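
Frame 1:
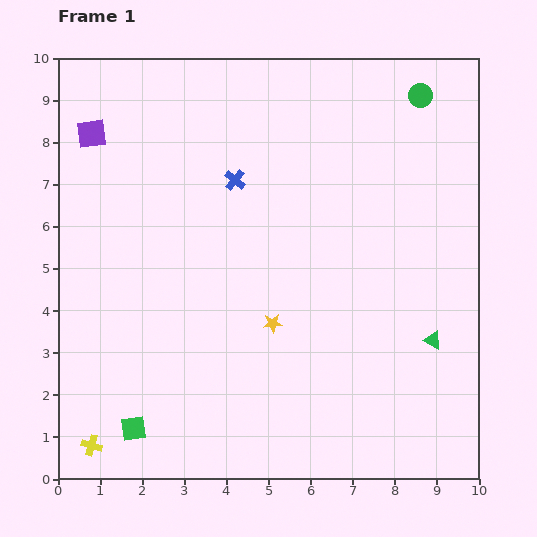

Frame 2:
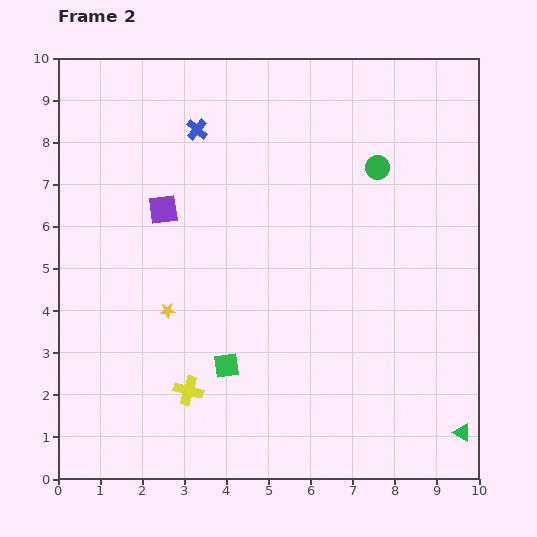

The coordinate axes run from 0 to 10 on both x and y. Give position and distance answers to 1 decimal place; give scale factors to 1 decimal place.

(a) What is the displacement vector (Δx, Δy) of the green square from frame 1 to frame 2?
(2.2, 1.5)

The green square was at (1.8, 1.2) in frame 1 and (4.0, 2.7) in frame 2.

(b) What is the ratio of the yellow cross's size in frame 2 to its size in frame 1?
1.4×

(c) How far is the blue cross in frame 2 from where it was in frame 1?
1.5

The blue cross moved from (4.2, 7.1) to (3.3, 8.3), a distance of √(0.9² + 1.2²) ≈ 1.5.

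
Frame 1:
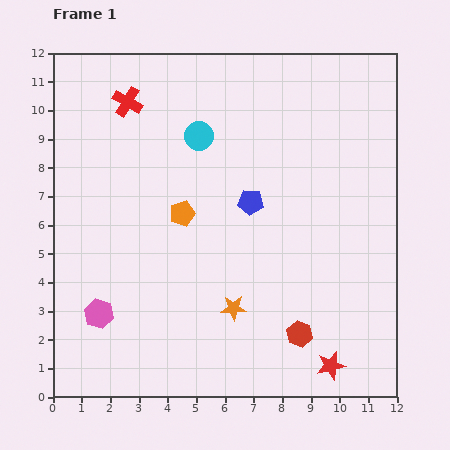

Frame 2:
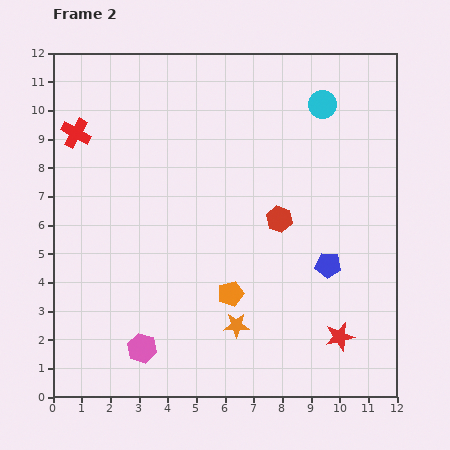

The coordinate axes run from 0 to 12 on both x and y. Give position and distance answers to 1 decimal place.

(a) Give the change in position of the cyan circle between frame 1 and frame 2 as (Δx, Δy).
(4.3, 1.1)

The cyan circle was at (5.1, 9.1) in frame 1 and (9.4, 10.2) in frame 2.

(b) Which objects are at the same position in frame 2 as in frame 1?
none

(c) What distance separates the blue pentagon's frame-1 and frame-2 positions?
3.5

The blue pentagon moved from (6.9, 6.8) to (9.6, 4.6), a distance of √(2.7² + 2.2²) ≈ 3.5.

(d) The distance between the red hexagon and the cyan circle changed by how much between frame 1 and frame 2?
-3.4

Distance in frame 1: 7.7. Distance in frame 2: 4.3.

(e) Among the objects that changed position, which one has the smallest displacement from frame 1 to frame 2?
the orange star

(moved 0.6)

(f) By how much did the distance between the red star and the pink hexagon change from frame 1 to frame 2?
-1.4

Distance in frame 1: 8.3. Distance in frame 2: 6.9.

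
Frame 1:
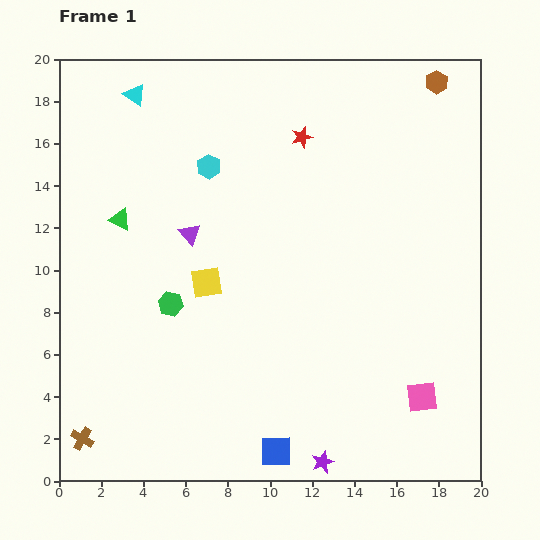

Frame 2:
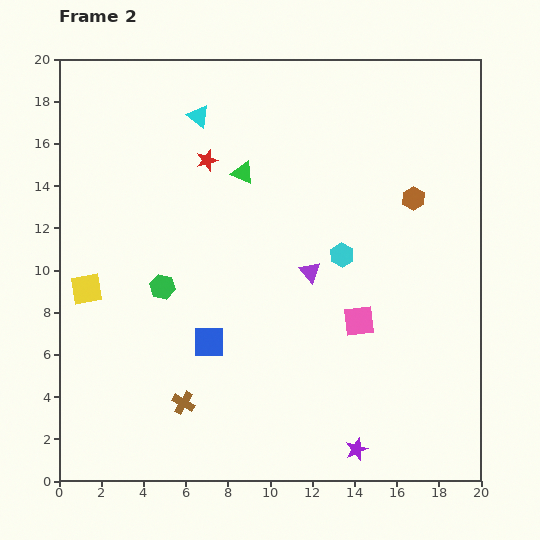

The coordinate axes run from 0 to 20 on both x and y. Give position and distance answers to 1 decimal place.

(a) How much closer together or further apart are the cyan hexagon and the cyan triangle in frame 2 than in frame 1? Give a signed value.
+4.6

Distance in frame 1: 4.9. Distance in frame 2: 9.5.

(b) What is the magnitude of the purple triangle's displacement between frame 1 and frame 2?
6.0

The purple triangle moved from (6.2, 11.7) to (11.9, 9.9), a distance of √(5.7² + 1.8²) ≈ 6.0.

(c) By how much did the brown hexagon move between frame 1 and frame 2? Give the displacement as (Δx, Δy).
(-1.1, -5.5)

The brown hexagon was at (17.9, 18.9) in frame 1 and (16.8, 13.4) in frame 2.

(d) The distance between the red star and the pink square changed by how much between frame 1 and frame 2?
-3.1

Distance in frame 1: 13.6. Distance in frame 2: 10.5.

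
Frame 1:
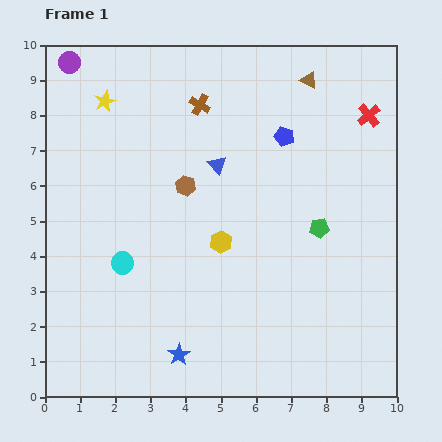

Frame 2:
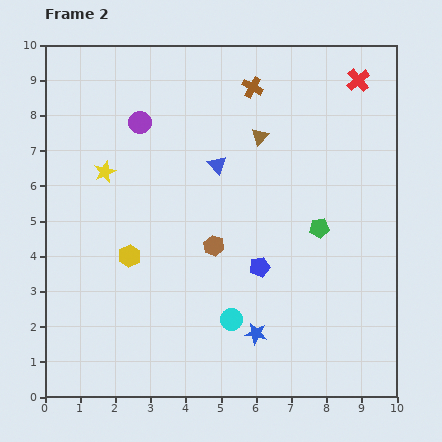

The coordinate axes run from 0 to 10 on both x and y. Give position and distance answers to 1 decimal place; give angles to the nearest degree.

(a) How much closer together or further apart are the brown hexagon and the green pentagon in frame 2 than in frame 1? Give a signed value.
-1.0

Distance in frame 1: 4.0. Distance in frame 2: 3.0.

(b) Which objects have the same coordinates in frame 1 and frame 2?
the green pentagon, the blue triangle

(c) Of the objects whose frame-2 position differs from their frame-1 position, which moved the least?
the red cross

(moved 1.0)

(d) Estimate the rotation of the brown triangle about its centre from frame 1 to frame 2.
45° clockwise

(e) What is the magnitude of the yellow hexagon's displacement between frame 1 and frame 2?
2.6

The yellow hexagon moved from (5.0, 4.4) to (2.4, 4.0), a distance of √(2.6² + 0.4²) ≈ 2.6.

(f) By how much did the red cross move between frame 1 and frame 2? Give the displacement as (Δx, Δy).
(-0.3, 1.0)

The red cross was at (9.2, 8.0) in frame 1 and (8.9, 9.0) in frame 2.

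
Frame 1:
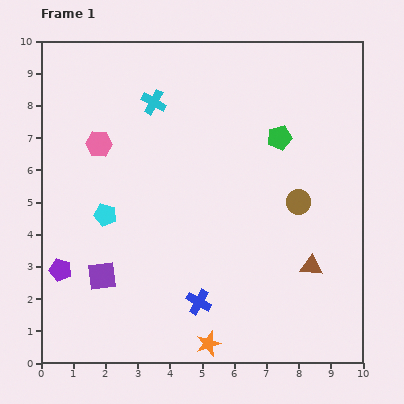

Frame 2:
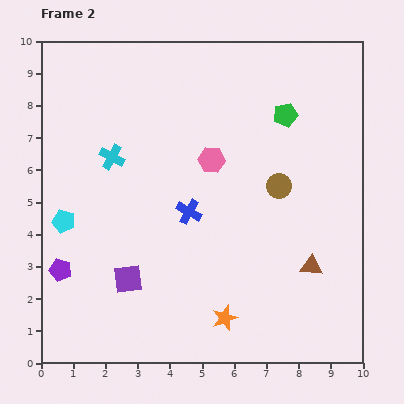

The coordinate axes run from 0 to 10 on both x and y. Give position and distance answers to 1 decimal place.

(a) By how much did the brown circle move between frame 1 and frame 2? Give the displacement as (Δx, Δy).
(-0.6, 0.5)

The brown circle was at (8.0, 5.0) in frame 1 and (7.4, 5.5) in frame 2.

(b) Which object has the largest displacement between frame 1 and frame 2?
the pink hexagon

(moved 3.5; next 2.8)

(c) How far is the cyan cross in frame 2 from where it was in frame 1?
2.1

The cyan cross moved from (3.5, 8.1) to (2.2, 6.4), a distance of √(1.3² + 1.7²) ≈ 2.1.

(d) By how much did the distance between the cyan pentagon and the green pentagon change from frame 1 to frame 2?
+1.7

Distance in frame 1: 5.9. Distance in frame 2: 7.6.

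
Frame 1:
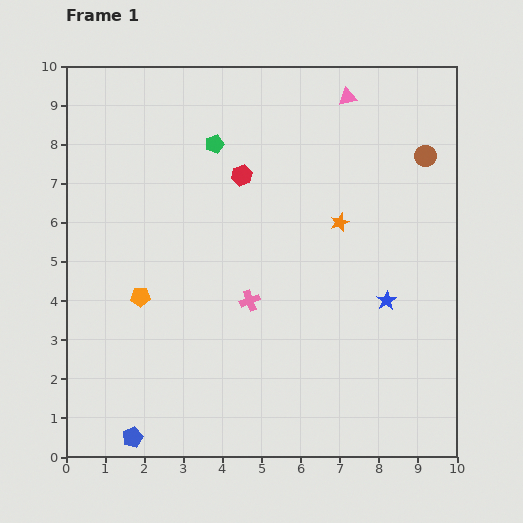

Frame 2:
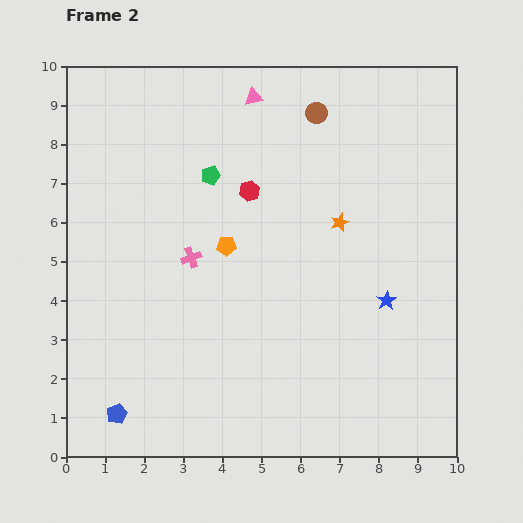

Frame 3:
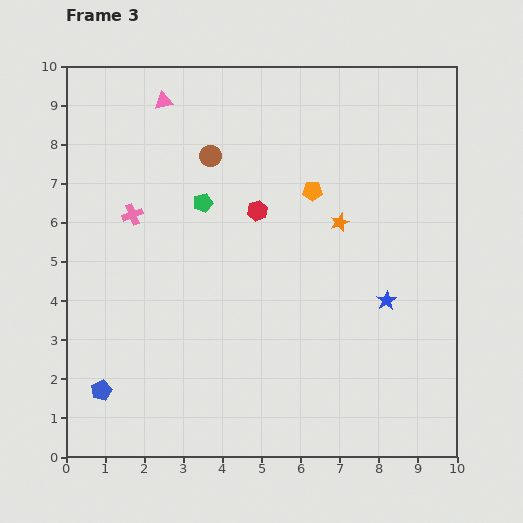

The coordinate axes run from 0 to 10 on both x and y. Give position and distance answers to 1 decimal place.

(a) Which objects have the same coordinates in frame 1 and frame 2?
the orange star, the blue star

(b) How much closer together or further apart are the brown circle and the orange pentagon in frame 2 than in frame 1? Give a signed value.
-4.0

Distance in frame 1: 8.1. Distance in frame 2: 4.1.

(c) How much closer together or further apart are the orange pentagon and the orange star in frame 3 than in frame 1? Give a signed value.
-4.3

Distance in frame 1: 5.4. Distance in frame 3: 1.1.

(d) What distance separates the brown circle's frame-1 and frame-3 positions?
5.5

The brown circle moved from (9.2, 7.7) to (3.7, 7.7), a distance of √(5.5² + 0.0²) ≈ 5.5.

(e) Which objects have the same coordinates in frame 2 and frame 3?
the orange star, the blue star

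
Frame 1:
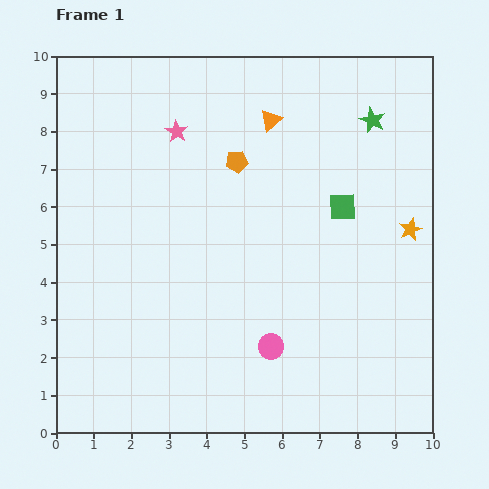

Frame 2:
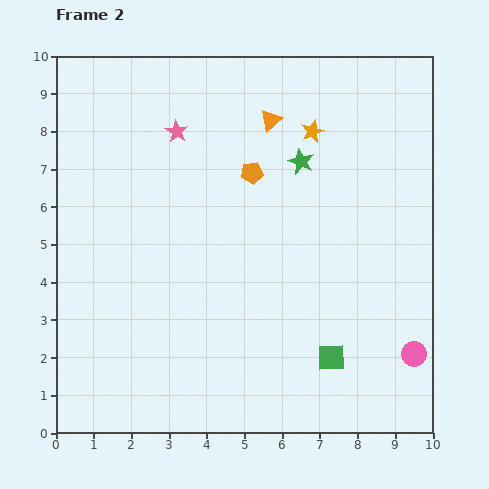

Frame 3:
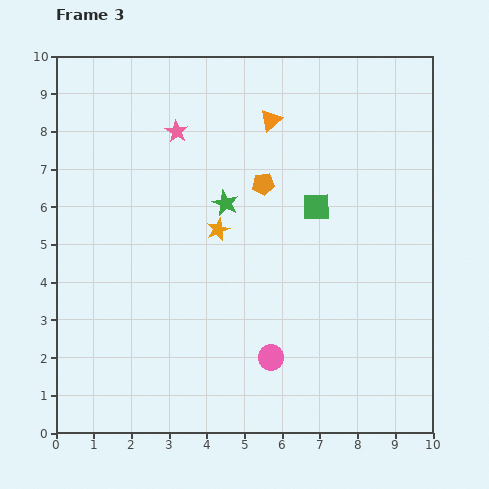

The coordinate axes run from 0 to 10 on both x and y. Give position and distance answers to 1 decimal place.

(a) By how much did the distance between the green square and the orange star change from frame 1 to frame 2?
+4.1

Distance in frame 1: 1.9. Distance in frame 2: 6.0.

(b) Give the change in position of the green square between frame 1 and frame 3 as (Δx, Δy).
(-0.7, 0.0)

The green square was at (7.6, 6.0) in frame 1 and (6.9, 6.0) in frame 3.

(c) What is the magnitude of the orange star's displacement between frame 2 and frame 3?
3.6

The orange star moved from (6.8, 8.0) to (4.3, 5.4), a distance of √(2.5² + 2.6²) ≈ 3.6.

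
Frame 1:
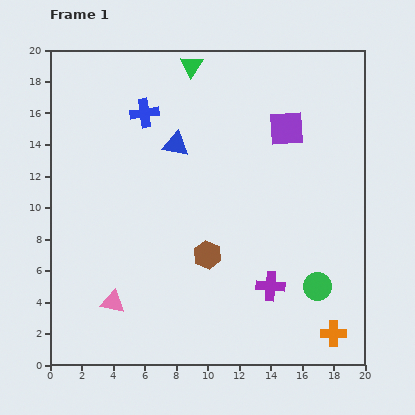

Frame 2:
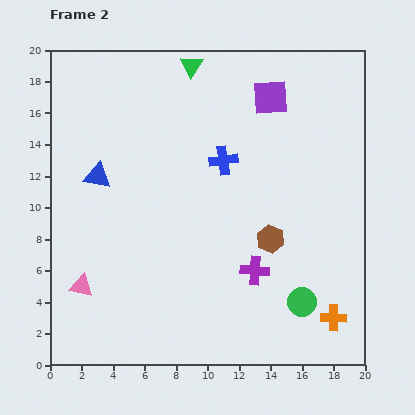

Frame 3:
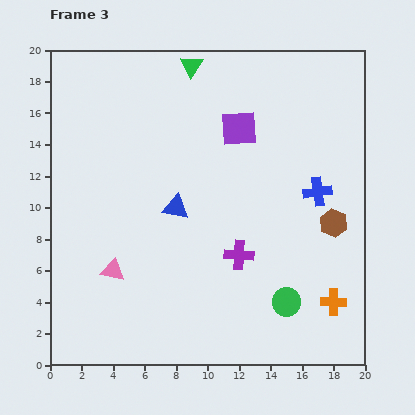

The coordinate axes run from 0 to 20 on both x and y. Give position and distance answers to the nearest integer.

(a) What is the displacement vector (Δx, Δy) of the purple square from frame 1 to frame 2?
(-1, 2)

The purple square was at (15, 15) in frame 1 and (14, 17) in frame 2.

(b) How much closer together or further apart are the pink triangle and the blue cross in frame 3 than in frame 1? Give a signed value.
+2

Distance in frame 1: 12. Distance in frame 3: 14.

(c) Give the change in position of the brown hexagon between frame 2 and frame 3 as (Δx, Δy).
(4, 1)

The brown hexagon was at (14, 8) in frame 2 and (18, 9) in frame 3.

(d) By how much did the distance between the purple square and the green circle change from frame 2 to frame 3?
-2

Distance in frame 2: 13. Distance in frame 3: 11.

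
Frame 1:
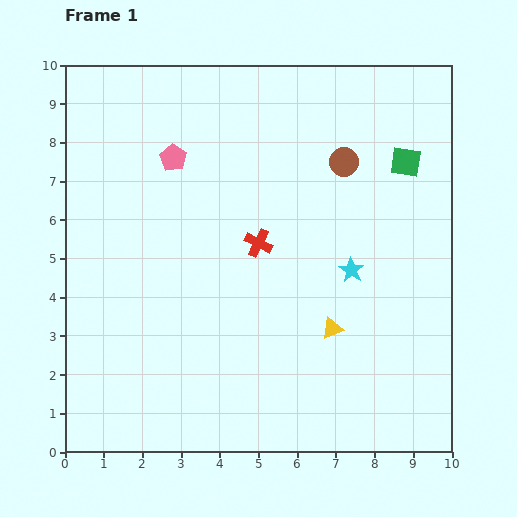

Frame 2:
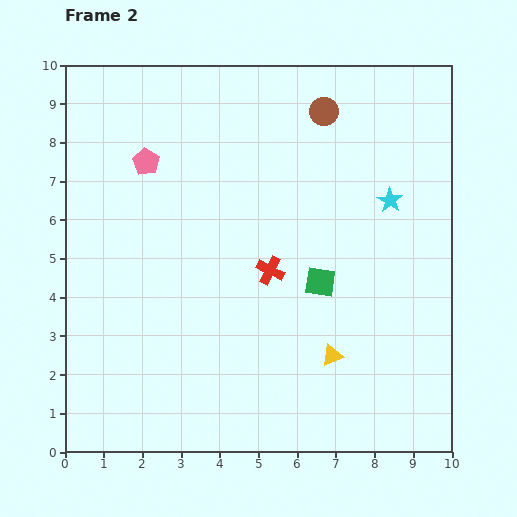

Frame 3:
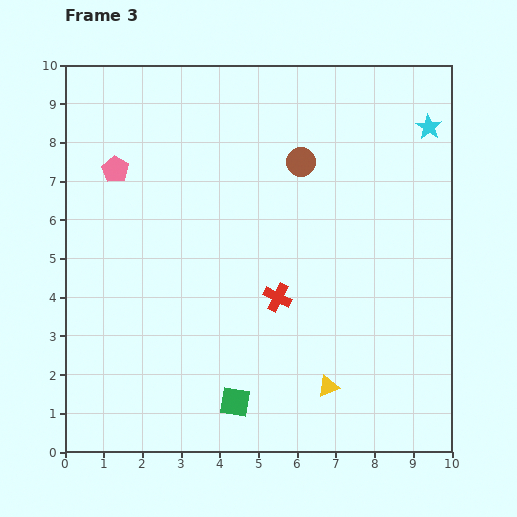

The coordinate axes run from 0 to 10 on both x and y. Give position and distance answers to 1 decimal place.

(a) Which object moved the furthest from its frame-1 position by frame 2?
the green square

(moved 3.8; next 2.1)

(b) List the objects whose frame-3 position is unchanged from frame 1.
none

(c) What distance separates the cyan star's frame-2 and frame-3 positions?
2.1

The cyan star moved from (8.4, 6.5) to (9.4, 8.4), a distance of √(1.0² + 1.9²) ≈ 2.1.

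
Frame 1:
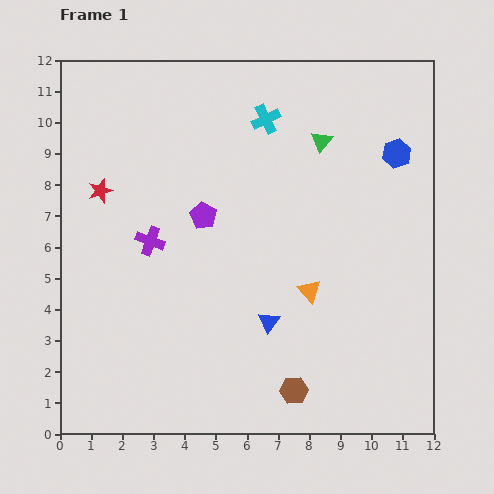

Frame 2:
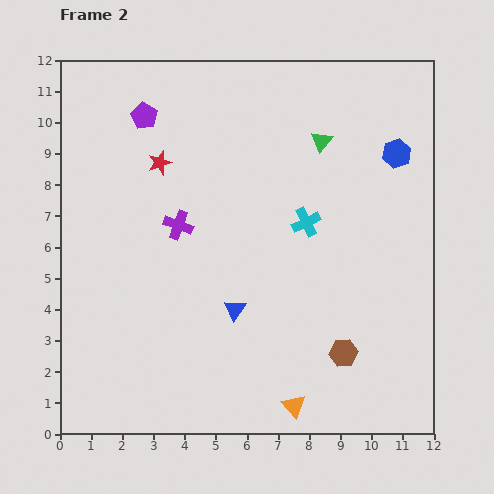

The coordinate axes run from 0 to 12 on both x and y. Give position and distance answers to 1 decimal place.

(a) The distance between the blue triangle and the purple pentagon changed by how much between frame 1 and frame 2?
+2.8

Distance in frame 1: 4.0. Distance in frame 2: 6.8.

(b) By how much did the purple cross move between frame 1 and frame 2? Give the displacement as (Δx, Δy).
(0.9, 0.5)

The purple cross was at (2.9, 6.2) in frame 1 and (3.8, 6.7) in frame 2.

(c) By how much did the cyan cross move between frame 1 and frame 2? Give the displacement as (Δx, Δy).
(1.3, -3.3)

The cyan cross was at (6.6, 10.1) in frame 1 and (7.9, 6.8) in frame 2.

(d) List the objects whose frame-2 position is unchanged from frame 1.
the green triangle, the blue hexagon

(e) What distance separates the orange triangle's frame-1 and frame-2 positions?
3.7

The orange triangle moved from (8.0, 4.6) to (7.5, 0.9), a distance of √(0.5² + 3.7²) ≈ 3.7.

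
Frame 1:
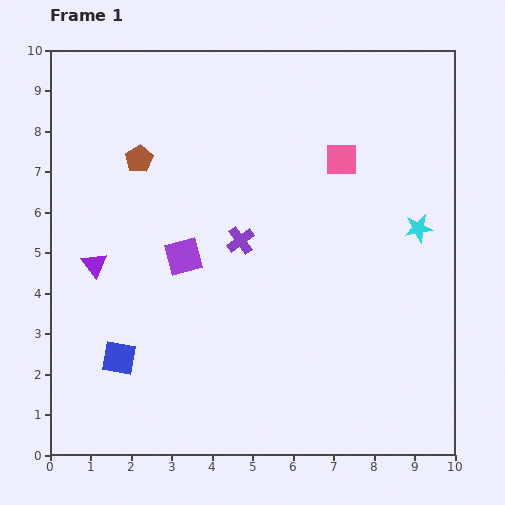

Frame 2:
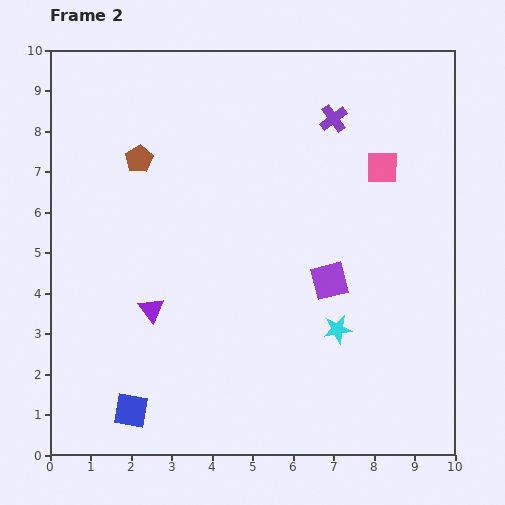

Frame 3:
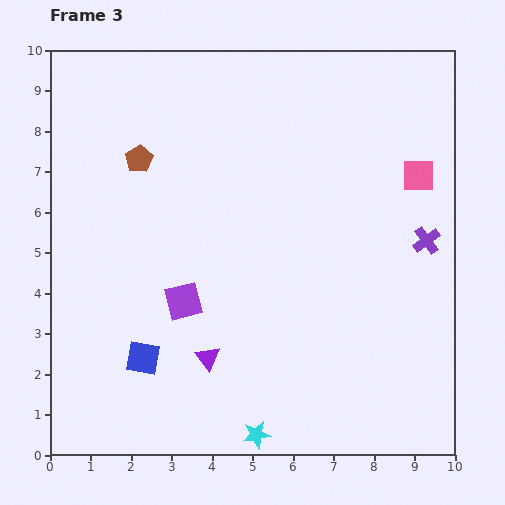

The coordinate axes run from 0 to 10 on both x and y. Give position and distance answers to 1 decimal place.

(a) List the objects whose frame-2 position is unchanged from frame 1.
the brown pentagon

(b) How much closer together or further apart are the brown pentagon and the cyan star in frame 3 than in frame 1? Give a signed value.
+0.3

Distance in frame 1: 7.1. Distance in frame 3: 7.4.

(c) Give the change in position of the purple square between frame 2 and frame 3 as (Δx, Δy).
(-3.6, -0.5)

The purple square was at (6.9, 4.3) in frame 2 and (3.3, 3.8) in frame 3.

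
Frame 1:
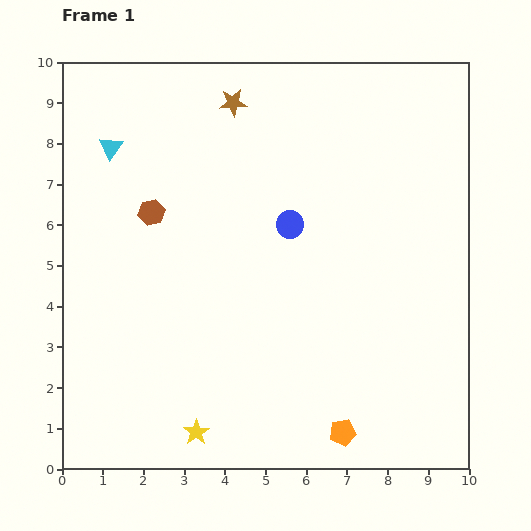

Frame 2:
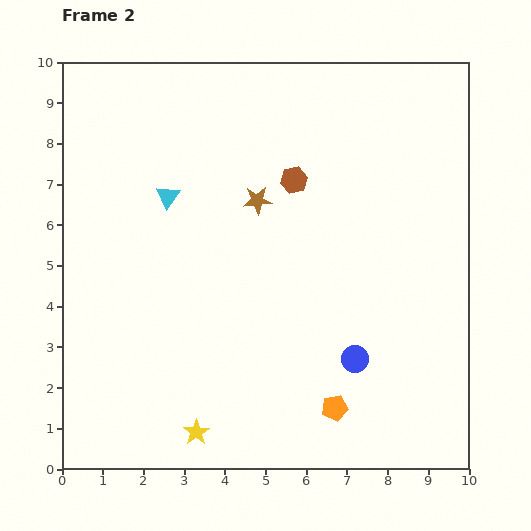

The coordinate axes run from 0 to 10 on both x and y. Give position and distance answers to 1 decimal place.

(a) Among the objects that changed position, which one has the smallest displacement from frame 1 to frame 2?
the orange pentagon

(moved 0.6)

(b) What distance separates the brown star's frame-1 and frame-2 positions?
2.5

The brown star moved from (4.2, 9.0) to (4.8, 6.6), a distance of √(0.6² + 2.4²) ≈ 2.5.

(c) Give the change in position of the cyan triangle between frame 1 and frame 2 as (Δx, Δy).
(1.4, -1.2)

The cyan triangle was at (1.2, 7.9) in frame 1 and (2.6, 6.7) in frame 2.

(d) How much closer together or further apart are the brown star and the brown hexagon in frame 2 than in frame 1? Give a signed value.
-2.4

Distance in frame 1: 3.4. Distance in frame 2: 1.0.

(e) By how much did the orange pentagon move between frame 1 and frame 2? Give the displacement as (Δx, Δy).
(-0.2, 0.6)

The orange pentagon was at (6.9, 0.9) in frame 1 and (6.7, 1.5) in frame 2.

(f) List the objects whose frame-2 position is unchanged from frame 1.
the yellow star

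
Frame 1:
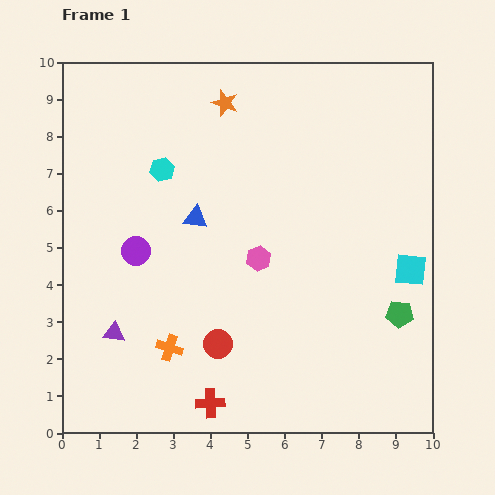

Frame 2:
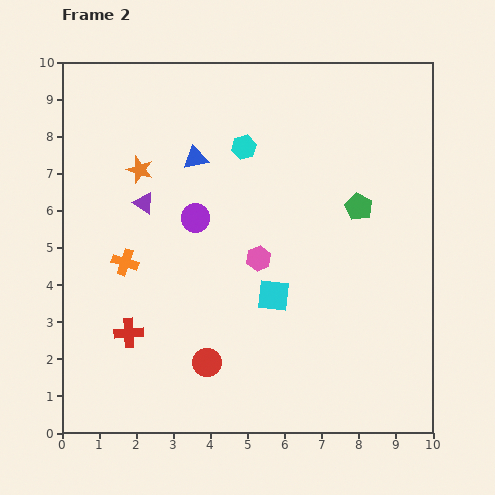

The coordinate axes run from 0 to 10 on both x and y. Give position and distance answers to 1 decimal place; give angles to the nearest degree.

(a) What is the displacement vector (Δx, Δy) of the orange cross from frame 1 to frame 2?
(-1.2, 2.3)

The orange cross was at (2.9, 2.3) in frame 1 and (1.7, 4.6) in frame 2.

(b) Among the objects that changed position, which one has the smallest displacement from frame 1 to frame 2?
the red circle

(moved 0.6)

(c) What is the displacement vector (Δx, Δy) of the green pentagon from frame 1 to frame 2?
(-1.1, 2.9)

The green pentagon was at (9.1, 3.2) in frame 1 and (8.0, 6.1) in frame 2.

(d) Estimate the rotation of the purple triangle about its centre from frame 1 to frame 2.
27° clockwise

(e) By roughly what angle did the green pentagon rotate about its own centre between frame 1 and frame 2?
23° clockwise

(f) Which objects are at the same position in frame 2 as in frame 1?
the pink hexagon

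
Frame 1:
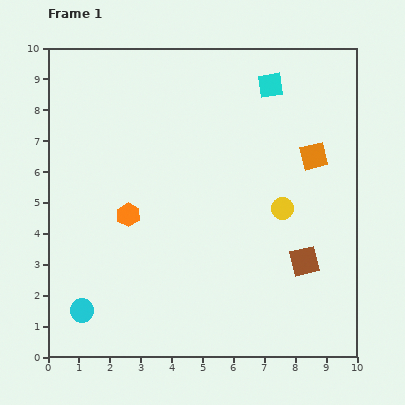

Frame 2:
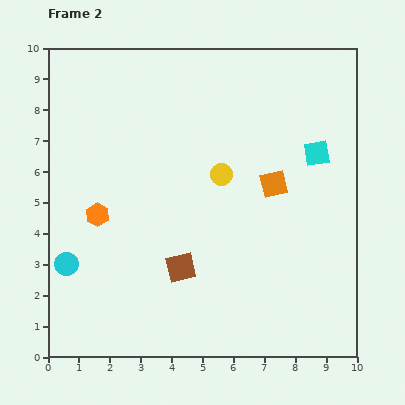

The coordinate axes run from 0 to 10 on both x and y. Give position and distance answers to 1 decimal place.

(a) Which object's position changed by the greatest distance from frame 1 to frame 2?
the brown square

(moved 4.0; next 2.7)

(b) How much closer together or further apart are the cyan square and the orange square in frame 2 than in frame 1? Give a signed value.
-1.0

Distance in frame 1: 2.7. Distance in frame 2: 1.7.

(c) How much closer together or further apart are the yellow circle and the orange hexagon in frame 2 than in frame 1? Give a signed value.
-0.8

Distance in frame 1: 5.0. Distance in frame 2: 4.2.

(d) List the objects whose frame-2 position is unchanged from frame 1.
none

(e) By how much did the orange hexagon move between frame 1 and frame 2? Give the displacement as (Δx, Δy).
(-1.0, 0.0)

The orange hexagon was at (2.6, 4.6) in frame 1 and (1.6, 4.6) in frame 2.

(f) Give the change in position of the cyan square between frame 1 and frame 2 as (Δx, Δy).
(1.5, -2.2)

The cyan square was at (7.2, 8.8) in frame 1 and (8.7, 6.6) in frame 2.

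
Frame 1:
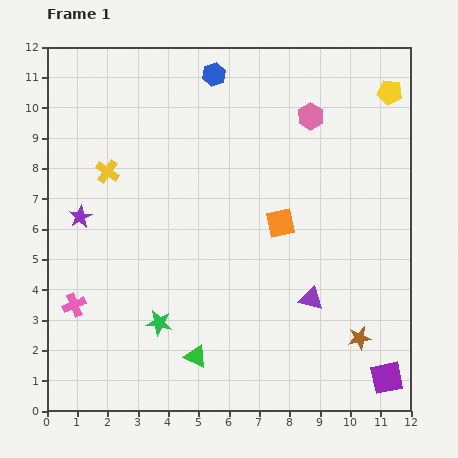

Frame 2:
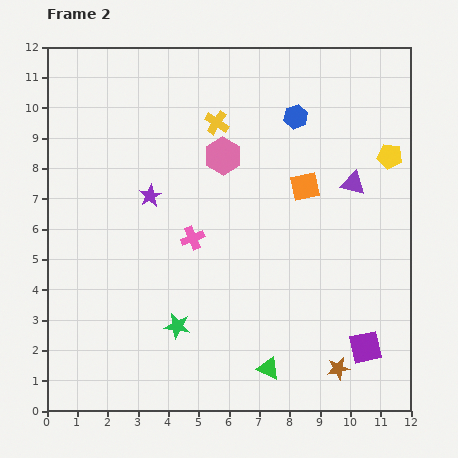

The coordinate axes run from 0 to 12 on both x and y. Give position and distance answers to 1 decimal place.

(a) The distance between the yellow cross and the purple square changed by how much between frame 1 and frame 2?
-2.5

Distance in frame 1: 11.4. Distance in frame 2: 8.9.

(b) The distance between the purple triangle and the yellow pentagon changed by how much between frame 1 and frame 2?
-5.8

Distance in frame 1: 7.3. Distance in frame 2: 1.5.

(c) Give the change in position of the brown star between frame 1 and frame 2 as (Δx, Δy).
(-0.7, -1.0)

The brown star was at (10.3, 2.4) in frame 1 and (9.6, 1.4) in frame 2.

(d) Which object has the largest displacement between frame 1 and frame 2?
the pink cross

(moved 4.5; next 4.0)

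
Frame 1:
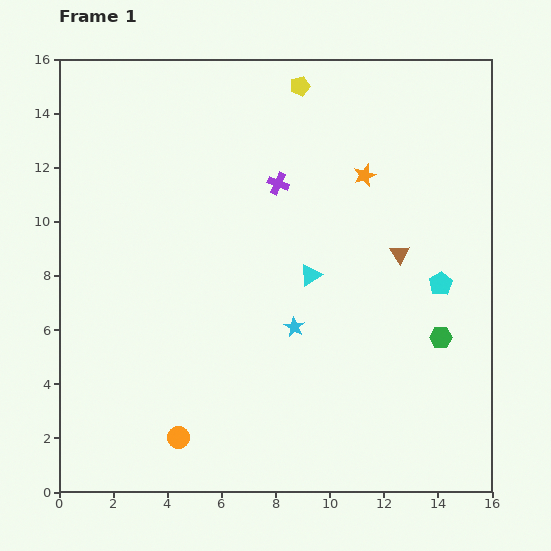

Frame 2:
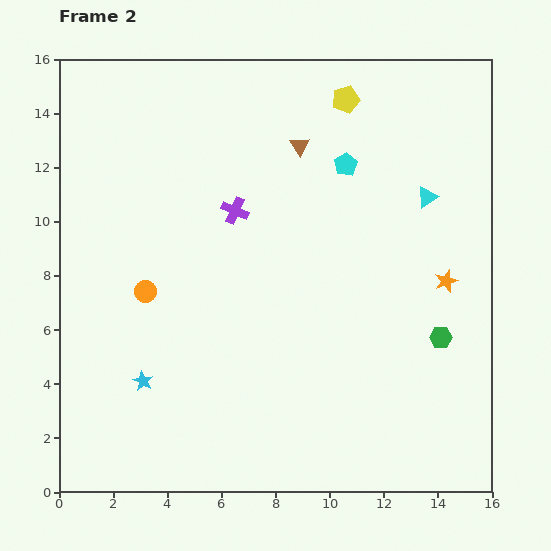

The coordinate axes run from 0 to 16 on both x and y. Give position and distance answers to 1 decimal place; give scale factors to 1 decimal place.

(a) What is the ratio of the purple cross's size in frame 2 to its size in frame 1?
1.3×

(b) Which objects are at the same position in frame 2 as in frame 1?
the green hexagon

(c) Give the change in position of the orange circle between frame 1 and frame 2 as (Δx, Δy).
(-1.2, 5.4)

The orange circle was at (4.4, 2.0) in frame 1 and (3.2, 7.4) in frame 2.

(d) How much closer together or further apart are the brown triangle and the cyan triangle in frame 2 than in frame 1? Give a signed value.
+1.7

Distance in frame 1: 3.4. Distance in frame 2: 5.1.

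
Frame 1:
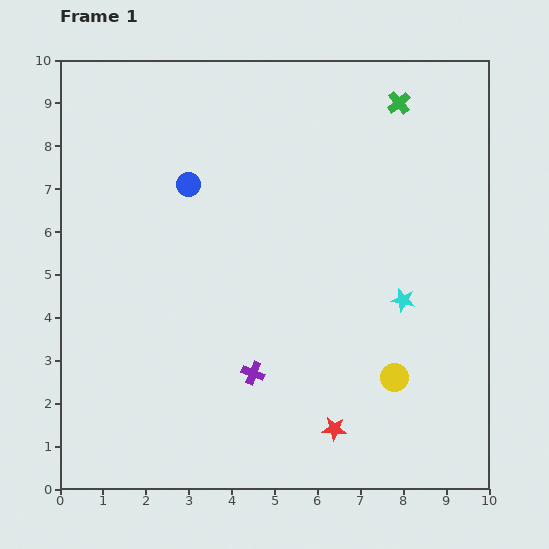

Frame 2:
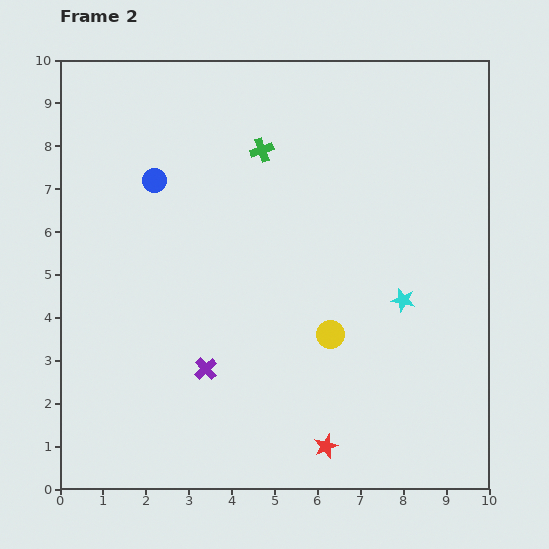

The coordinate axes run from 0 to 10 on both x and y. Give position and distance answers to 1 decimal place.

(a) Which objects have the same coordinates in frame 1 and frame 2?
the cyan star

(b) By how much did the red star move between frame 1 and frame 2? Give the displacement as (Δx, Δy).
(-0.2, -0.4)

The red star was at (6.4, 1.4) in frame 1 and (6.2, 1.0) in frame 2.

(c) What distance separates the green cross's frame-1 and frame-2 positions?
3.4

The green cross moved from (7.9, 9.0) to (4.7, 7.9), a distance of √(3.2² + 1.1²) ≈ 3.4.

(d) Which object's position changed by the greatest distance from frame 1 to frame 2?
the green cross

(moved 3.4; next 1.8)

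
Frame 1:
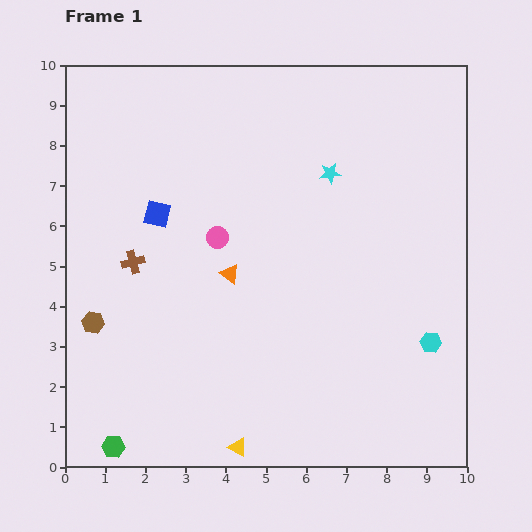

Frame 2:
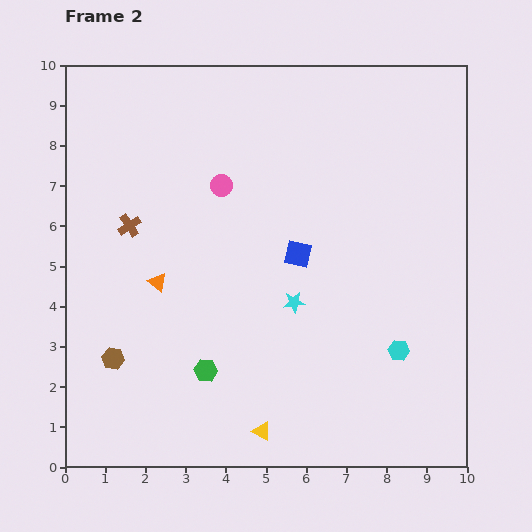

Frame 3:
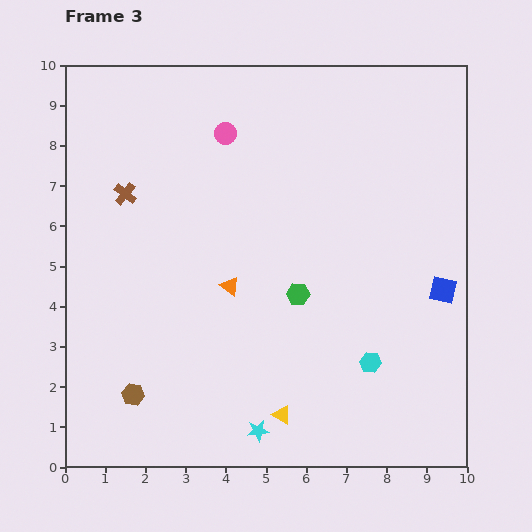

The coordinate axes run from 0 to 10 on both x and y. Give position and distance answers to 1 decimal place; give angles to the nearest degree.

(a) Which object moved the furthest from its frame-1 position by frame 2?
the blue square

(moved 3.6; next 3.3)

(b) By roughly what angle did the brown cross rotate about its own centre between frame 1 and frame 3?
37° counter-clockwise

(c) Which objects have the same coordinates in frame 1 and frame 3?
none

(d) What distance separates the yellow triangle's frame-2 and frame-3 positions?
0.6

The yellow triangle moved from (4.9, 0.9) to (5.4, 1.3), a distance of √(0.5² + 0.4²) ≈ 0.6.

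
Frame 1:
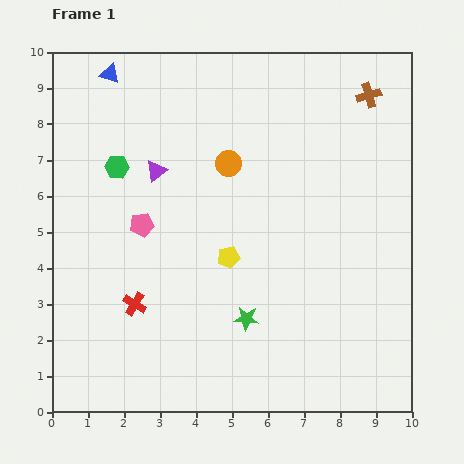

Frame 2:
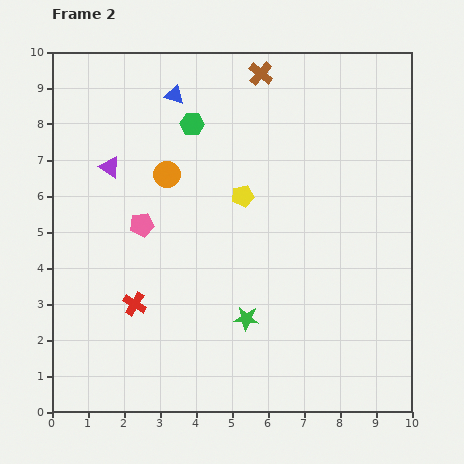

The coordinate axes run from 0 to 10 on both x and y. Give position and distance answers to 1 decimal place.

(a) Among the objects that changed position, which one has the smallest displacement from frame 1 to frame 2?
the purple triangle

(moved 1.3)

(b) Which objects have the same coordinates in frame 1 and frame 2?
the pink pentagon, the green star, the red cross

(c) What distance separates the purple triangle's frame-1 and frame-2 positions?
1.3

The purple triangle moved from (2.9, 6.7) to (1.6, 6.8), a distance of √(1.3² + 0.1²) ≈ 1.3.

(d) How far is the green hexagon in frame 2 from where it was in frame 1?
2.4

The green hexagon moved from (1.8, 6.8) to (3.9, 8.0), a distance of √(2.1² + 1.2²) ≈ 2.4.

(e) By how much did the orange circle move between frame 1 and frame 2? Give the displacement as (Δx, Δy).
(-1.7, -0.3)

The orange circle was at (4.9, 6.9) in frame 1 and (3.2, 6.6) in frame 2.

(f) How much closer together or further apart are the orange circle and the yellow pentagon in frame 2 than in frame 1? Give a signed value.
-0.4

Distance in frame 1: 2.6. Distance in frame 2: 2.2.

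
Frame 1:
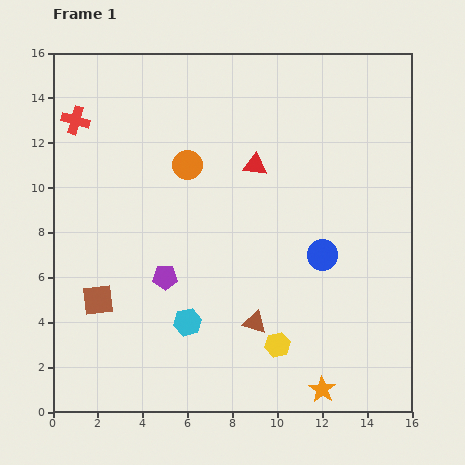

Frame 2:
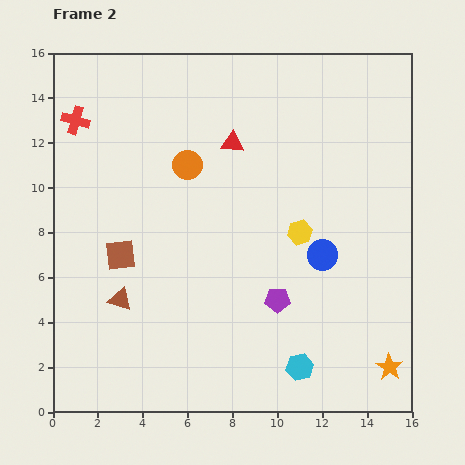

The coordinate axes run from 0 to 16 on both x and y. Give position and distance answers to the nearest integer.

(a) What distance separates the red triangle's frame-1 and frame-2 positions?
1

The red triangle moved from (9, 11) to (8, 12), a distance of √(1² + 1²) ≈ 1.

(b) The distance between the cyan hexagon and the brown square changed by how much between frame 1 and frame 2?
+5

Distance in frame 1: 4. Distance in frame 2: 9.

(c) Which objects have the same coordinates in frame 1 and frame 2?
the orange circle, the blue circle, the red cross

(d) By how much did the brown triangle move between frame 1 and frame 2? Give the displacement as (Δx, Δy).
(-6, 1)

The brown triangle was at (9, 4) in frame 1 and (3, 5) in frame 2.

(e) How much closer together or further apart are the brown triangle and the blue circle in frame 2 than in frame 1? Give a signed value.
+5

Distance in frame 1: 4. Distance in frame 2: 9.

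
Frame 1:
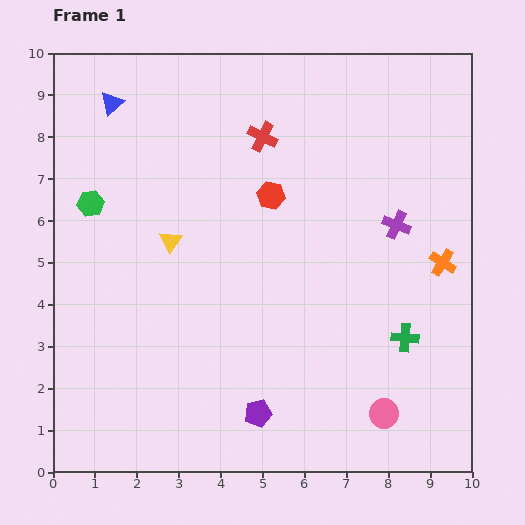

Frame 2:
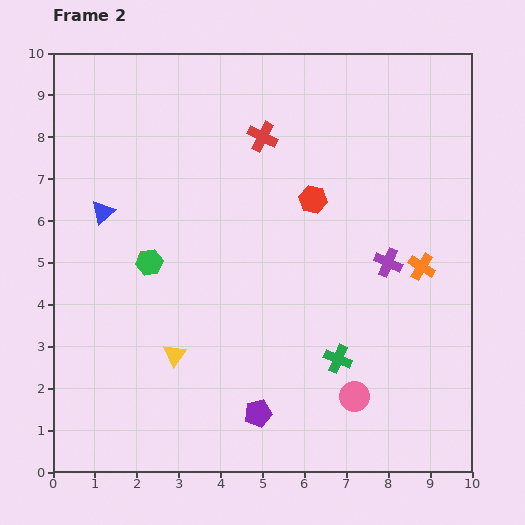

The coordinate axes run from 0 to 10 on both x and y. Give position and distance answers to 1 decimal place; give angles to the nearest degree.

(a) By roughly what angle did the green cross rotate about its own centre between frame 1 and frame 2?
17° clockwise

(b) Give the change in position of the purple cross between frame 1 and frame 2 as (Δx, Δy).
(-0.2, -0.9)

The purple cross was at (8.2, 5.9) in frame 1 and (8.0, 5.0) in frame 2.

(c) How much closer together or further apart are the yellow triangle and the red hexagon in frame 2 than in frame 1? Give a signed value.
+2.4

Distance in frame 1: 2.6. Distance in frame 2: 5.0.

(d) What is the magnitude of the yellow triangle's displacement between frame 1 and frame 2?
2.7

The yellow triangle moved from (2.8, 5.5) to (2.9, 2.8), a distance of √(0.1² + 2.7²) ≈ 2.7.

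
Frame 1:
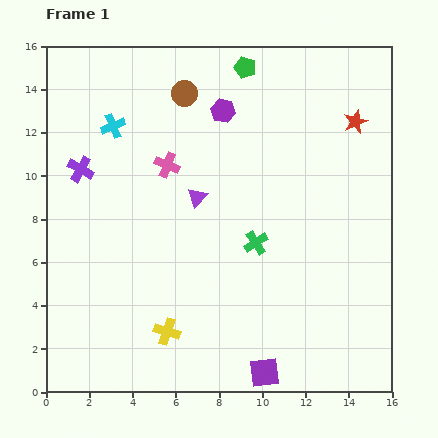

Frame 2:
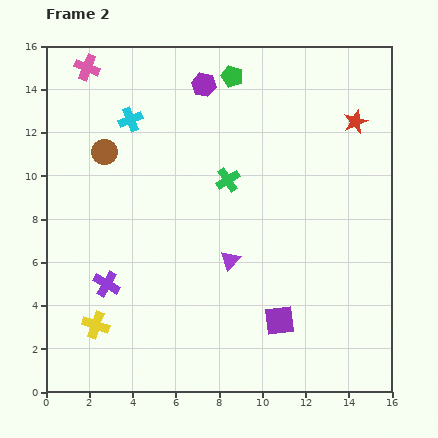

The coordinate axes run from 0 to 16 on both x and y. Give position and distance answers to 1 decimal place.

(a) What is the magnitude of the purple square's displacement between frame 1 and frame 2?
2.5

The purple square moved from (10.1, 0.9) to (10.8, 3.3), a distance of √(0.7² + 2.4²) ≈ 2.5.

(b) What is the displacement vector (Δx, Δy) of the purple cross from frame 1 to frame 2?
(1.2, -5.3)

The purple cross was at (1.6, 10.3) in frame 1 and (2.8, 5.0) in frame 2.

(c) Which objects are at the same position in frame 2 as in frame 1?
the red star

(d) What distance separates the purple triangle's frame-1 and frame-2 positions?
3.3

The purple triangle moved from (7.0, 9.0) to (8.5, 6.1), a distance of √(1.5² + 2.9²) ≈ 3.3.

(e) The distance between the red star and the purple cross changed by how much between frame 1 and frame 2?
+0.8

Distance in frame 1: 12.9. Distance in frame 2: 13.7.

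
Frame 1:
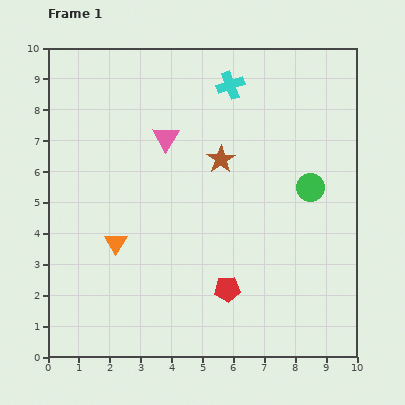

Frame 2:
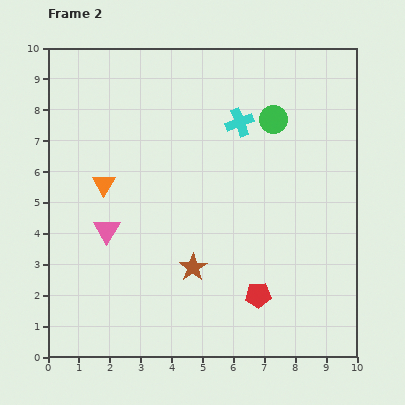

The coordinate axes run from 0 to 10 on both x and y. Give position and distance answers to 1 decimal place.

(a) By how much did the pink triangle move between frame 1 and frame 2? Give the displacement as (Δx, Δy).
(-1.9, -3.0)

The pink triangle was at (3.8, 7.1) in frame 1 and (1.9, 4.1) in frame 2.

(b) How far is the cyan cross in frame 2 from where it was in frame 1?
1.2

The cyan cross moved from (5.9, 8.8) to (6.2, 7.6), a distance of √(0.3² + 1.2²) ≈ 1.2.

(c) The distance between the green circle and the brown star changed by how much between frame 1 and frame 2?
+2.5

Distance in frame 1: 3.0. Distance in frame 2: 5.5.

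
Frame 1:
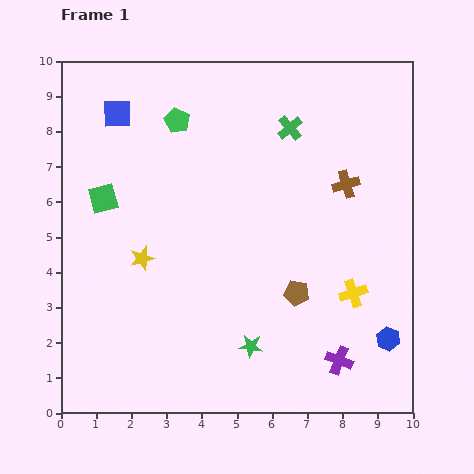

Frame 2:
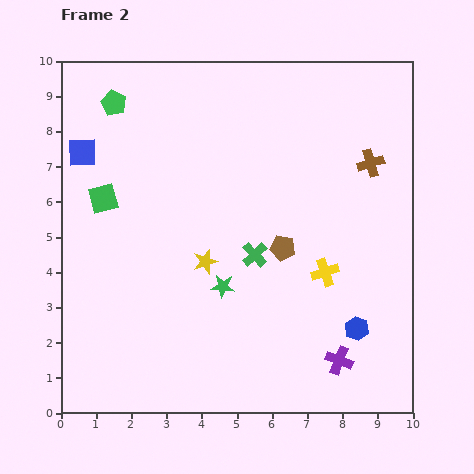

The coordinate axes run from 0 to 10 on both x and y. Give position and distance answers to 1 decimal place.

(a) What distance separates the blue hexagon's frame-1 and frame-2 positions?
0.9

The blue hexagon moved from (9.3, 2.1) to (8.4, 2.4), a distance of √(0.9² + 0.3²) ≈ 0.9.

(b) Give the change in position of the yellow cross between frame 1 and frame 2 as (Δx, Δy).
(-0.8, 0.6)

The yellow cross was at (8.3, 3.4) in frame 1 and (7.5, 4.0) in frame 2.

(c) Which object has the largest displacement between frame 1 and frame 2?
the green cross

(moved 3.7; next 1.9)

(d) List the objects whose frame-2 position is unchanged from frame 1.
the green square, the purple cross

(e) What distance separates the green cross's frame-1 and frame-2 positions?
3.7

The green cross moved from (6.5, 8.1) to (5.5, 4.5), a distance of √(1.0² + 3.6²) ≈ 3.7.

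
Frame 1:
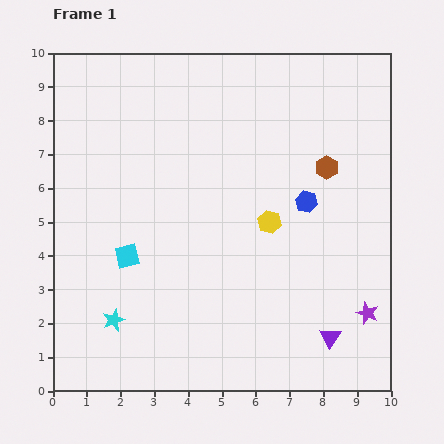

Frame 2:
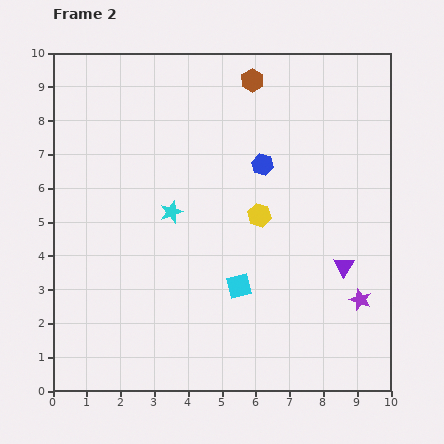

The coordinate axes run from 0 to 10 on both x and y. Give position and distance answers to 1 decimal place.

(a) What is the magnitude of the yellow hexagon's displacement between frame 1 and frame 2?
0.4

The yellow hexagon moved from (6.4, 5.0) to (6.1, 5.2), a distance of √(0.3² + 0.2²) ≈ 0.4.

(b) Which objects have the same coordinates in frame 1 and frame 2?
none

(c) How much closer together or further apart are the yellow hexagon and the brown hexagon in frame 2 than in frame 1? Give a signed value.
+1.7

Distance in frame 1: 2.3. Distance in frame 2: 4.0.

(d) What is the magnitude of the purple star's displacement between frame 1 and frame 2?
0.4

The purple star moved from (9.3, 2.3) to (9.1, 2.7), a distance of √(0.2² + 0.4²) ≈ 0.4.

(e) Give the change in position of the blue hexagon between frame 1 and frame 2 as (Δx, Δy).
(-1.3, 1.1)

The blue hexagon was at (7.5, 5.6) in frame 1 and (6.2, 6.7) in frame 2.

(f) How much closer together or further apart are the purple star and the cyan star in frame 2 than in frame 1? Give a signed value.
-1.3

Distance in frame 1: 7.5. Distance in frame 2: 6.2.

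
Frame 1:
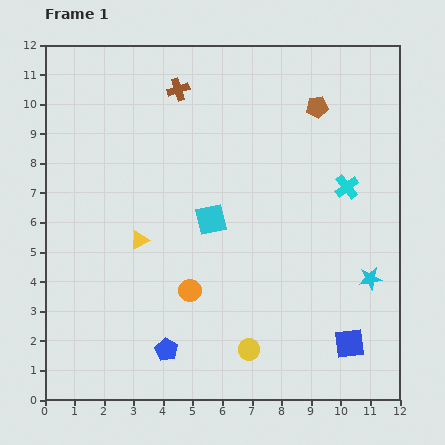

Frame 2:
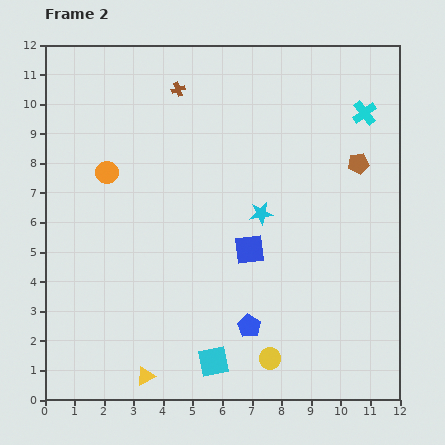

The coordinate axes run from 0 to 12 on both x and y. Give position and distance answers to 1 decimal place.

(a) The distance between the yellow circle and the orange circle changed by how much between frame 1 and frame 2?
+5.6

Distance in frame 1: 2.8. Distance in frame 2: 8.4.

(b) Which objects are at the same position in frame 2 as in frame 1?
the brown cross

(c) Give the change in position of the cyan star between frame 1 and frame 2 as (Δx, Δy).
(-3.7, 2.2)

The cyan star was at (11.0, 4.1) in frame 1 and (7.3, 6.3) in frame 2.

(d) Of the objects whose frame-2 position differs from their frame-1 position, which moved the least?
the yellow circle

(moved 0.8)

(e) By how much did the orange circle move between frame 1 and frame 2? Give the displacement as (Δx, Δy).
(-2.8, 4.0)

The orange circle was at (4.9, 3.7) in frame 1 and (2.1, 7.7) in frame 2.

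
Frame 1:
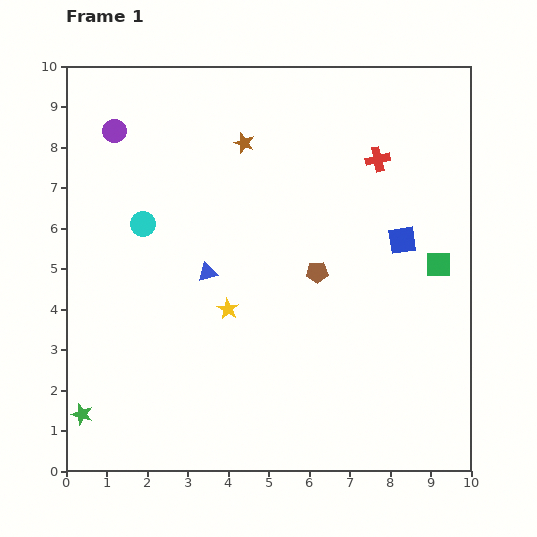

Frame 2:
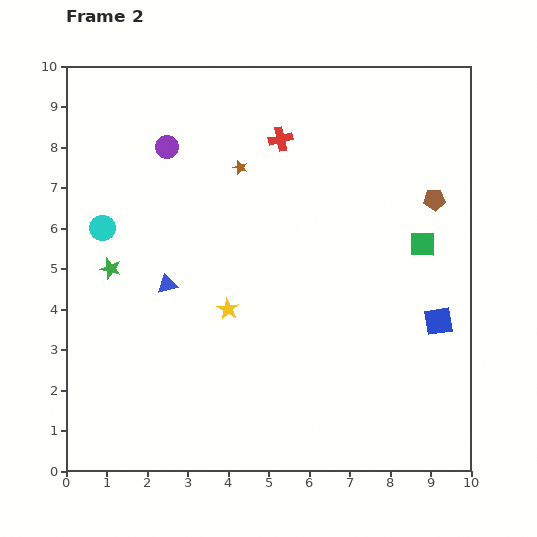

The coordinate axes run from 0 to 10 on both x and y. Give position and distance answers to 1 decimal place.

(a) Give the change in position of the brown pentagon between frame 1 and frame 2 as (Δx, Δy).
(2.9, 1.8)

The brown pentagon was at (6.2, 4.9) in frame 1 and (9.1, 6.7) in frame 2.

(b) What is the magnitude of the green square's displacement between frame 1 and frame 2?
0.6

The green square moved from (9.2, 5.1) to (8.8, 5.6), a distance of √(0.4² + 0.5²) ≈ 0.6.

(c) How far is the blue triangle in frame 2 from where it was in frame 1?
1.0

The blue triangle moved from (3.5, 4.9) to (2.5, 4.6), a distance of √(1.0² + 0.3²) ≈ 1.0.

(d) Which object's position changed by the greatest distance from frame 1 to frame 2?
the green star

(moved 3.7; next 3.4)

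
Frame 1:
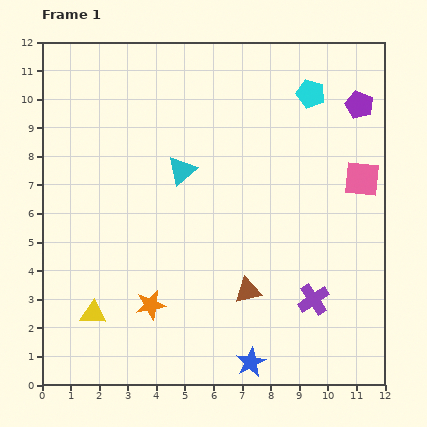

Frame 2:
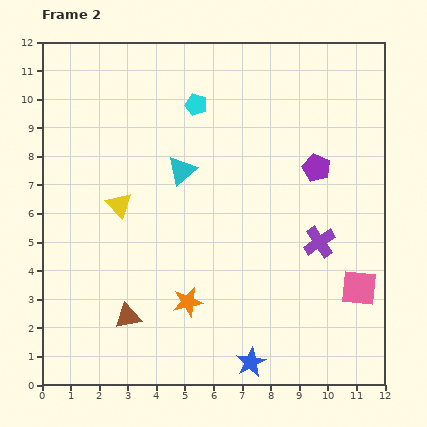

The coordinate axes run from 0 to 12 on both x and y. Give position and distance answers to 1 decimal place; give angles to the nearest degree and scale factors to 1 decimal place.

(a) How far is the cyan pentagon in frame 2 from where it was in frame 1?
4.0

The cyan pentagon moved from (9.4, 10.2) to (5.4, 9.8), a distance of √(4.0² + 0.4²) ≈ 4.0.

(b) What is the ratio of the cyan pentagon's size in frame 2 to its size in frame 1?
0.8×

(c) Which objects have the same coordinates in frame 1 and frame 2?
the cyan triangle, the blue star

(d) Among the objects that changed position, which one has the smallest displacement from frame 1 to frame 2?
the orange star

(moved 1.3)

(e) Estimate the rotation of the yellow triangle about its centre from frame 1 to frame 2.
44° clockwise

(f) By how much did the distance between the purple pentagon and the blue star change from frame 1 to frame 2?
-2.6

Distance in frame 1: 9.8. Distance in frame 2: 7.2.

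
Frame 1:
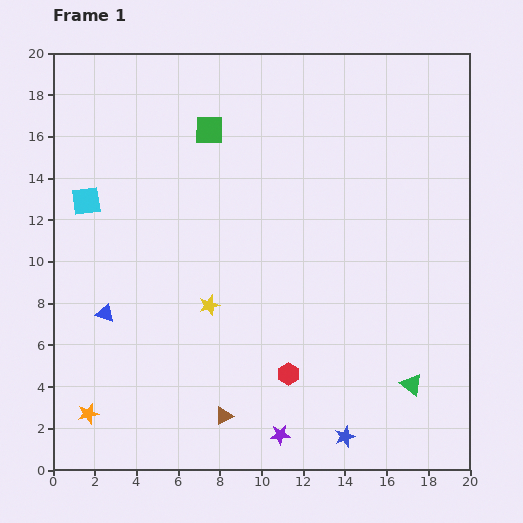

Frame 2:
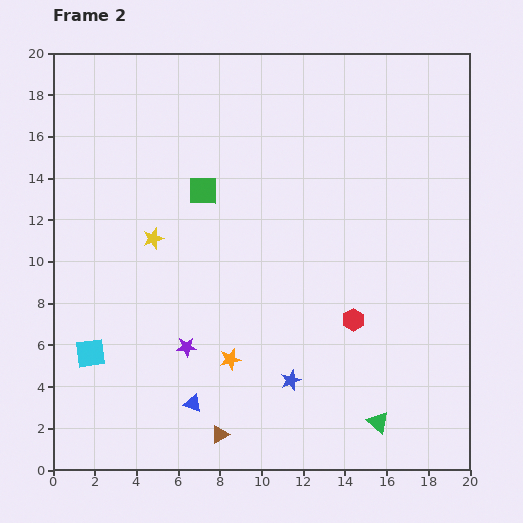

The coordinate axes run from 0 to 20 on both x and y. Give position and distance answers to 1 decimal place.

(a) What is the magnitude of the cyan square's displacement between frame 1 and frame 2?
7.3

The cyan square moved from (1.6, 12.9) to (1.8, 5.6), a distance of √(0.2² + 7.3²) ≈ 7.3.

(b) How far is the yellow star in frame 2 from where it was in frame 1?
4.2

The yellow star moved from (7.5, 7.9) to (4.8, 11.1), a distance of √(2.7² + 3.2²) ≈ 4.2.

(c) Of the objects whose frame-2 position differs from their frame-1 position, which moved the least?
the brown triangle

(moved 0.9)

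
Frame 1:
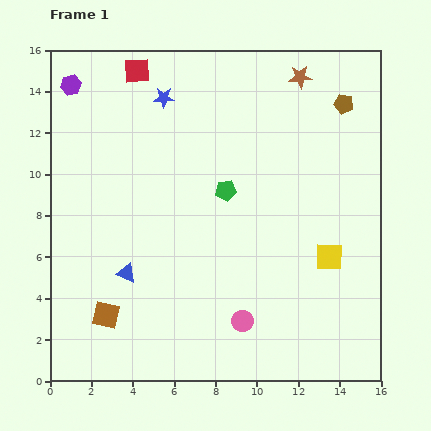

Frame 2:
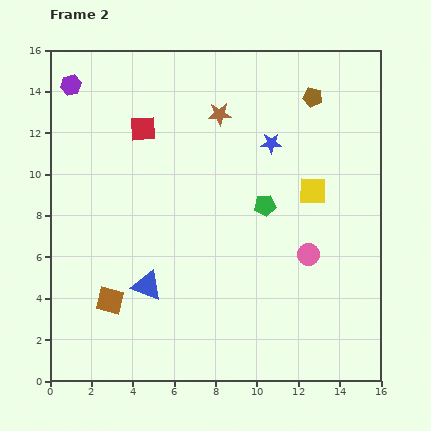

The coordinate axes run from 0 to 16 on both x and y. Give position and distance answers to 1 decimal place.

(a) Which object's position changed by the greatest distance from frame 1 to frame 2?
the blue star

(moved 5.6; next 4.5)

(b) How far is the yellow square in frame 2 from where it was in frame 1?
3.3

The yellow square moved from (13.5, 6.0) to (12.7, 9.2), a distance of √(0.8² + 3.2²) ≈ 3.3.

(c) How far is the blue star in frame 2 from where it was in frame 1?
5.6

The blue star moved from (5.5, 13.7) to (10.7, 11.5), a distance of √(5.2² + 2.2²) ≈ 5.6.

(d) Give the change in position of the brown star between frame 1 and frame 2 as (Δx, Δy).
(-3.9, -1.8)

The brown star was at (12.1, 14.7) in frame 1 and (8.2, 12.9) in frame 2.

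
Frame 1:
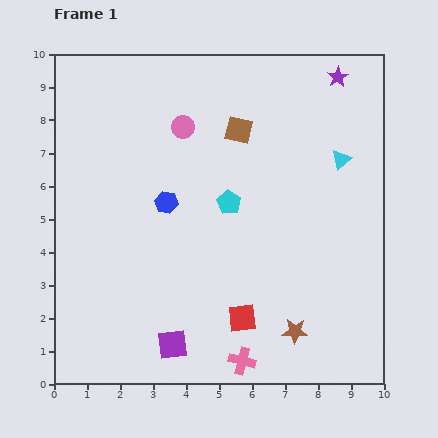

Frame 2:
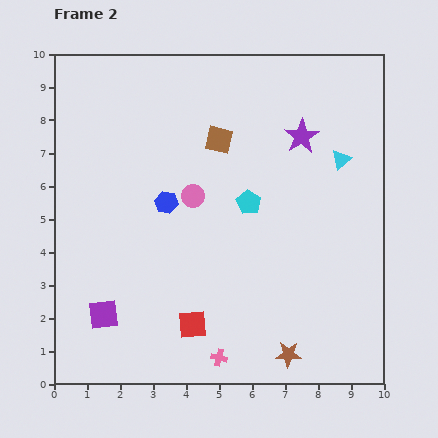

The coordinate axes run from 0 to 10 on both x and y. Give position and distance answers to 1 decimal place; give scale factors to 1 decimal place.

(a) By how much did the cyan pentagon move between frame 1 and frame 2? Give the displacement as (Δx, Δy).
(0.6, 0.0)

The cyan pentagon was at (5.3, 5.5) in frame 1 and (5.9, 5.5) in frame 2.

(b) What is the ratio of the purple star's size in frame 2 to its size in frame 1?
1.7×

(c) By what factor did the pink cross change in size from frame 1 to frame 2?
0.6×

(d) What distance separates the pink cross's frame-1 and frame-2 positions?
0.7

The pink cross moved from (5.7, 0.7) to (5.0, 0.8), a distance of √(0.7² + 0.1²) ≈ 0.7.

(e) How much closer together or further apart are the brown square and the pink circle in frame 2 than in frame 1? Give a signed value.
+0.2

Distance in frame 1: 1.7. Distance in frame 2: 1.9.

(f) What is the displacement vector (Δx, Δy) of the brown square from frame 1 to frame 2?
(-0.6, -0.3)

The brown square was at (5.6, 7.7) in frame 1 and (5.0, 7.4) in frame 2.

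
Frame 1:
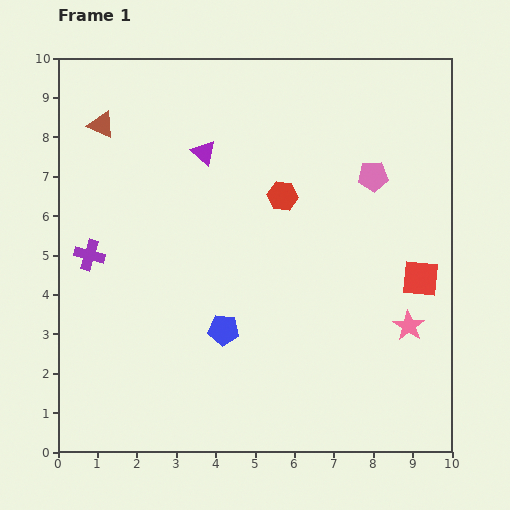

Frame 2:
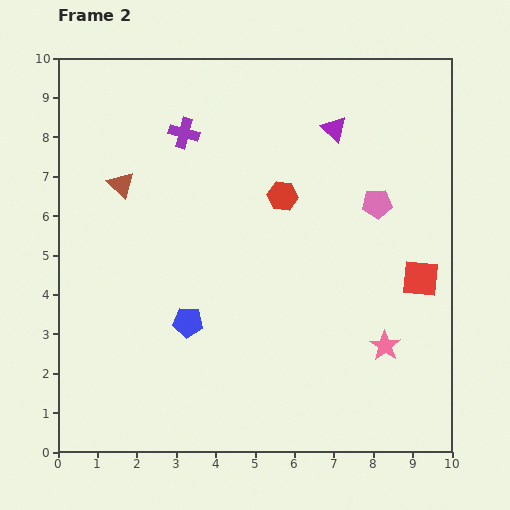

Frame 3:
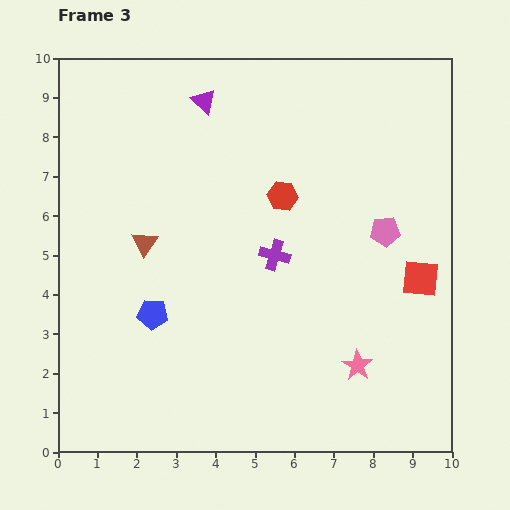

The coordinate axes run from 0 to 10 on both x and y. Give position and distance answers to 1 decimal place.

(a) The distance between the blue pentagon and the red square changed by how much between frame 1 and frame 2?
+0.8

Distance in frame 1: 5.2. Distance in frame 2: 6.0.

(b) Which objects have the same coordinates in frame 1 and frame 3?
the red square, the red hexagon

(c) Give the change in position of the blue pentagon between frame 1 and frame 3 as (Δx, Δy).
(-1.8, 0.4)

The blue pentagon was at (4.2, 3.1) in frame 1 and (2.4, 3.5) in frame 3.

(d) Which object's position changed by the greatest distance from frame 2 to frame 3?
the purple cross

(moved 3.9; next 3.4)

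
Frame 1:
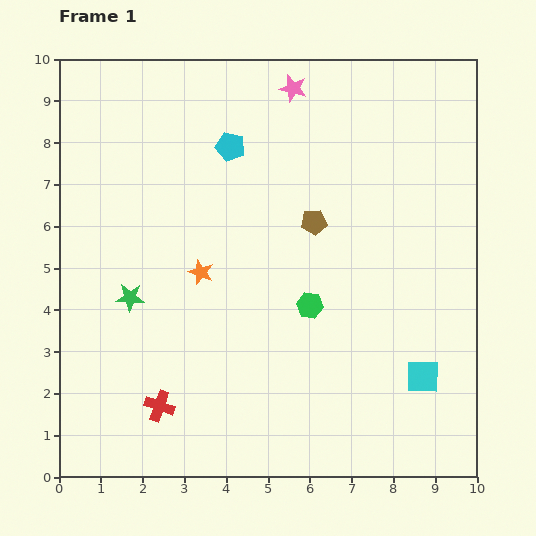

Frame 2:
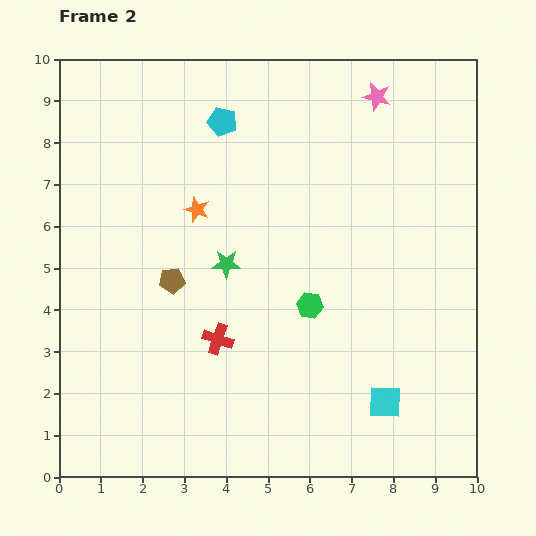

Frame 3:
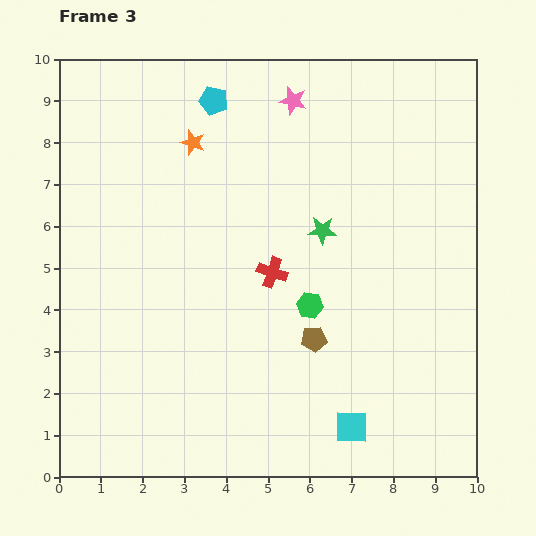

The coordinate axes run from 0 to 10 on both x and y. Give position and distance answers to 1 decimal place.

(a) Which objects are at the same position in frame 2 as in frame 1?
the green hexagon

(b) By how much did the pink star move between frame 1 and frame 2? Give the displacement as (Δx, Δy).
(2.0, -0.2)

The pink star was at (5.6, 9.3) in frame 1 and (7.6, 9.1) in frame 2.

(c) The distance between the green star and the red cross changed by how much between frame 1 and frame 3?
-1.1

Distance in frame 1: 2.7. Distance in frame 3: 1.6.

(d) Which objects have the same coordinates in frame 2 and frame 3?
the green hexagon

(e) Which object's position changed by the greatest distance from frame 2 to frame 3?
the brown pentagon

(moved 3.7; next 2.4)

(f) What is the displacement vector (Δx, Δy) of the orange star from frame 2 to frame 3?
(-0.1, 1.6)

The orange star was at (3.3, 6.4) in frame 2 and (3.2, 8.0) in frame 3.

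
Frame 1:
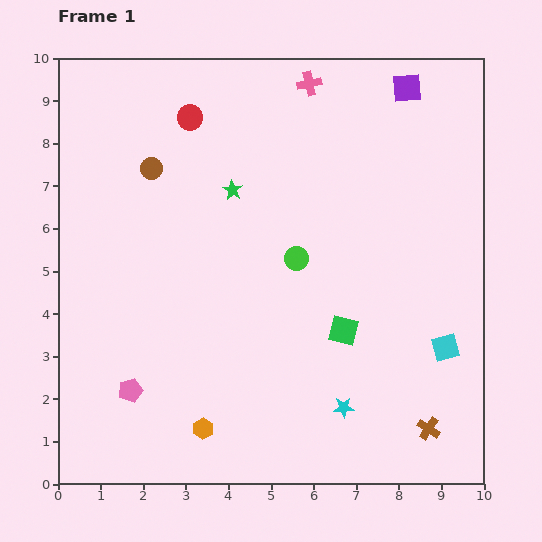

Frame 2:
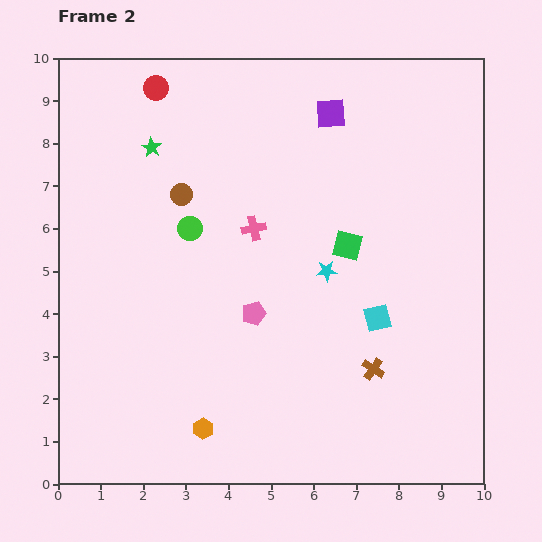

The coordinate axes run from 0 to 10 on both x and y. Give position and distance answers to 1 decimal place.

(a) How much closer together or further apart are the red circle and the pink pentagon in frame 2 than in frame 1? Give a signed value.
-0.8

Distance in frame 1: 6.6. Distance in frame 2: 5.8.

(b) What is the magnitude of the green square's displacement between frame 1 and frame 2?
2.0

The green square moved from (6.7, 3.6) to (6.8, 5.6), a distance of √(0.1² + 2.0²) ≈ 2.0.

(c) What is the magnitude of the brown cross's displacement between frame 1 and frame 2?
1.9

The brown cross moved from (8.7, 1.3) to (7.4, 2.7), a distance of √(1.3² + 1.4²) ≈ 1.9.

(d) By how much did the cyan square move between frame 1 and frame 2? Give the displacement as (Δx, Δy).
(-1.6, 0.7)

The cyan square was at (9.1, 3.2) in frame 1 and (7.5, 3.9) in frame 2.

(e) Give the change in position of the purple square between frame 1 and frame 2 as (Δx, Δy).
(-1.8, -0.6)

The purple square was at (8.2, 9.3) in frame 1 and (6.4, 8.7) in frame 2.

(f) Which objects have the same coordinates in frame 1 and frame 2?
the orange hexagon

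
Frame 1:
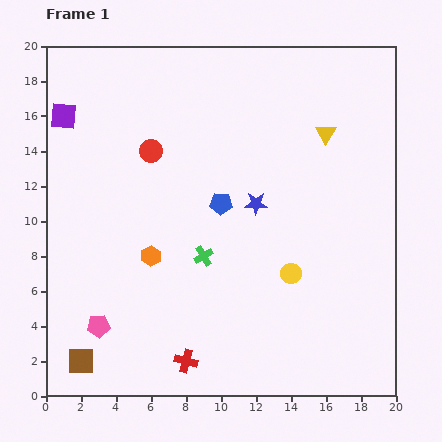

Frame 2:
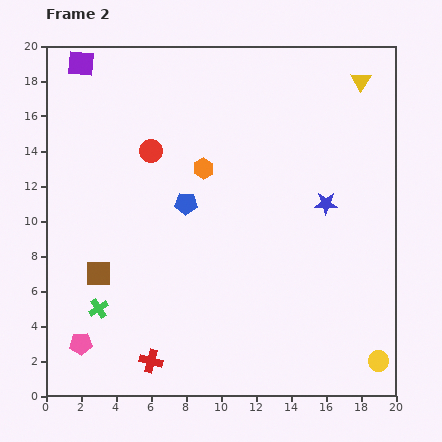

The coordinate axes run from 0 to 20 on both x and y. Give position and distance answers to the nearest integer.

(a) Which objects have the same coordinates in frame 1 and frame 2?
the red circle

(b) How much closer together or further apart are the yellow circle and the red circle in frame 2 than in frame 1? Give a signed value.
+7

Distance in frame 1: 11. Distance in frame 2: 18.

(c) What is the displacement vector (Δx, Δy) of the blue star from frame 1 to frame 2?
(4, 0)

The blue star was at (12, 11) in frame 1 and (16, 11) in frame 2.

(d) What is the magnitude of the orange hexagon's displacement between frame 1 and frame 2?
6

The orange hexagon moved from (6, 8) to (9, 13), a distance of √(3² + 5²) ≈ 6.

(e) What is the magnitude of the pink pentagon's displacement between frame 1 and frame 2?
1

The pink pentagon moved from (3, 4) to (2, 3), a distance of √(1² + 1²) ≈ 1.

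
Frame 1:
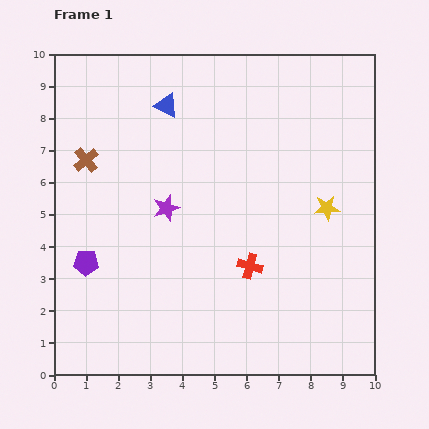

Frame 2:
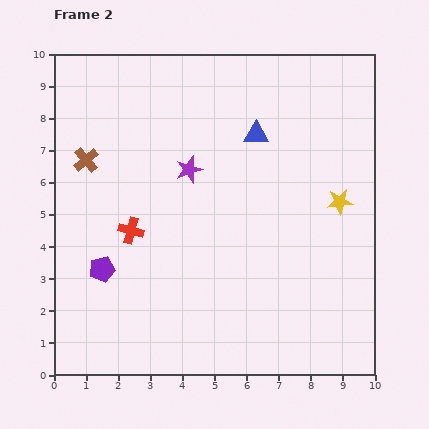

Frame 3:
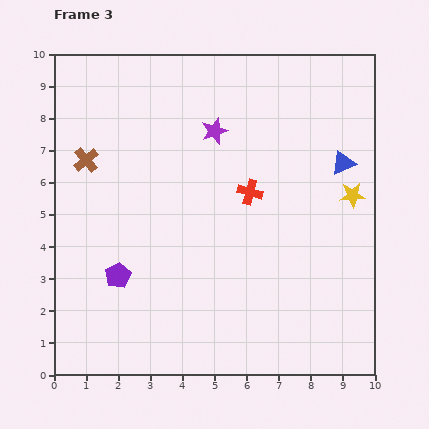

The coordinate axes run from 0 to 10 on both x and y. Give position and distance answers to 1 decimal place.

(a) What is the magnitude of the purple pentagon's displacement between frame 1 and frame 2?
0.5

The purple pentagon moved from (1.0, 3.5) to (1.5, 3.3), a distance of √(0.5² + 0.2²) ≈ 0.5.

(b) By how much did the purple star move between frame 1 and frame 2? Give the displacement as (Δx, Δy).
(0.7, 1.2)

The purple star was at (3.5, 5.2) in frame 1 and (4.2, 6.4) in frame 2.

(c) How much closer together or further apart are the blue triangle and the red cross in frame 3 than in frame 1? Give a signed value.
-2.6

Distance in frame 1: 5.6. Distance in frame 3: 3.0.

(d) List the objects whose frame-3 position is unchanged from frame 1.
the brown cross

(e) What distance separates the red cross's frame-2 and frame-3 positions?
3.9

The red cross moved from (2.4, 4.5) to (6.1, 5.7), a distance of √(3.7² + 1.2²) ≈ 3.9.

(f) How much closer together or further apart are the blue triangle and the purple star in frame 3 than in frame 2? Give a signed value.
+1.7

Distance in frame 2: 2.4. Distance in frame 3: 4.1.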